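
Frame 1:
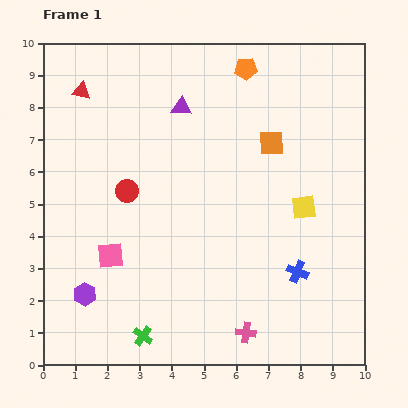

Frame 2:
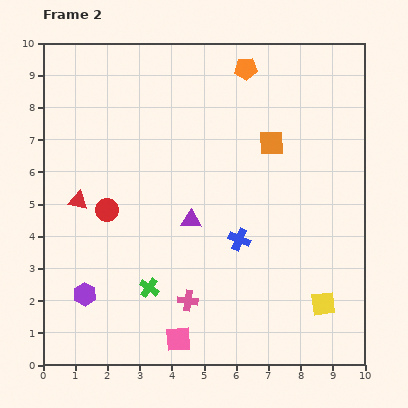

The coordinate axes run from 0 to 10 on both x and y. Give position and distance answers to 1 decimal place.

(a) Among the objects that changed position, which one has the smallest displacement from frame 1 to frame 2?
the red circle

(moved 0.8)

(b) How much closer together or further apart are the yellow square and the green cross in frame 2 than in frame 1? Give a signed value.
-1.0

Distance in frame 1: 6.4. Distance in frame 2: 5.4.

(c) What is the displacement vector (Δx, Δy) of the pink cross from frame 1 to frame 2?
(-1.8, 1.0)

The pink cross was at (6.3, 1.0) in frame 1 and (4.5, 2.0) in frame 2.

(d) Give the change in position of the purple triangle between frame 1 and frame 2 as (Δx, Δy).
(0.3, -3.5)

The purple triangle was at (4.3, 8.0) in frame 1 and (4.6, 4.5) in frame 2.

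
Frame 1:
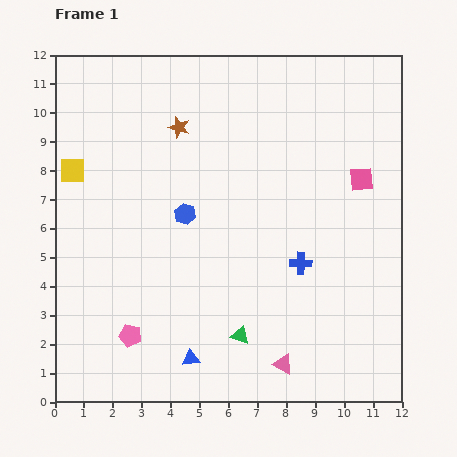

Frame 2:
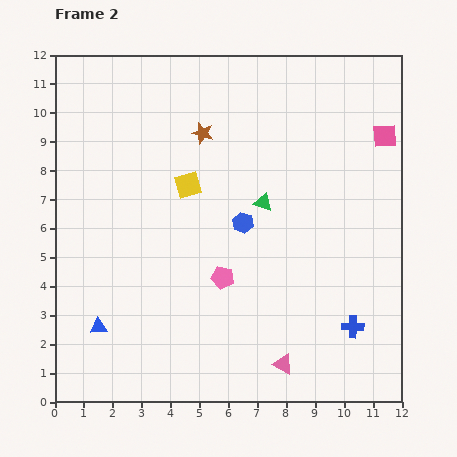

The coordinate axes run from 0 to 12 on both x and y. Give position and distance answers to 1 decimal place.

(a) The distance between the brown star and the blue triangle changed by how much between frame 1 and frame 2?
-0.4

Distance in frame 1: 8.0. Distance in frame 2: 7.6.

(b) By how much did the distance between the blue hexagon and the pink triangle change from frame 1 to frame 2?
-1.1

Distance in frame 1: 6.2. Distance in frame 2: 5.1.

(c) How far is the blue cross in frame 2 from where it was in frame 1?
2.8

The blue cross moved from (8.5, 4.8) to (10.3, 2.6), a distance of √(1.8² + 2.2²) ≈ 2.8.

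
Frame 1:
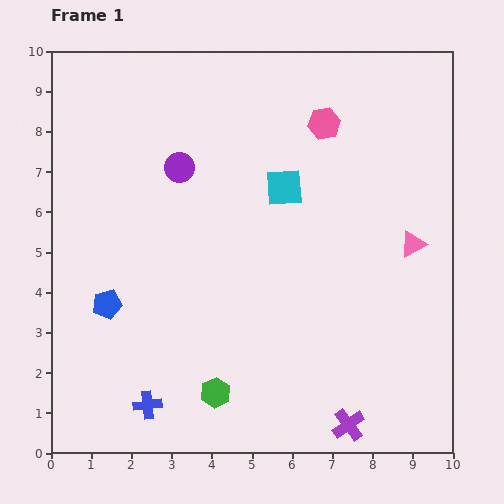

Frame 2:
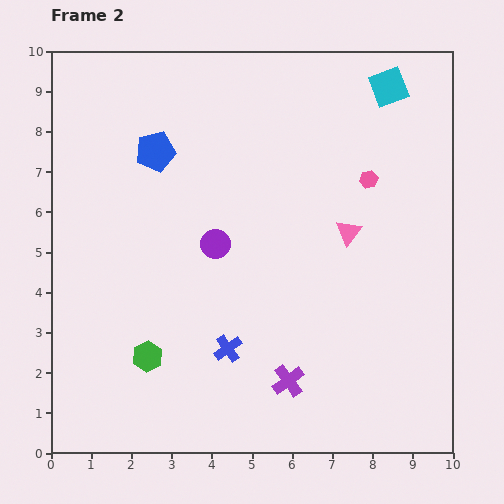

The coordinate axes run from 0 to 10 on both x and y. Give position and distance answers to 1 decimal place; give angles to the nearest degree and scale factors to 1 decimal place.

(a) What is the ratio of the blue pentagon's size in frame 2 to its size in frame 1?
1.4×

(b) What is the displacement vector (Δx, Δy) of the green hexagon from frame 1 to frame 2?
(-1.7, 0.9)

The green hexagon was at (4.1, 1.5) in frame 1 and (2.4, 2.4) in frame 2.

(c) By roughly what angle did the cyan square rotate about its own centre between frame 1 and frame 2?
17° counter-clockwise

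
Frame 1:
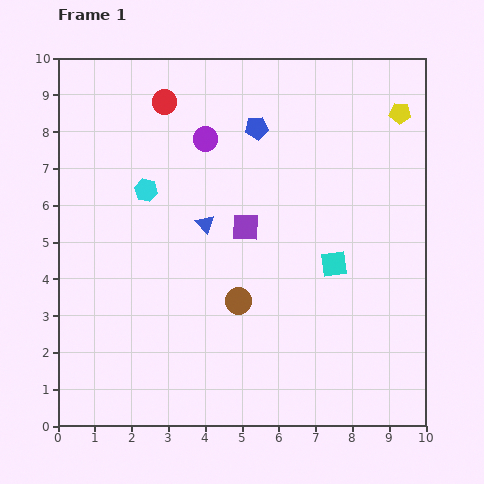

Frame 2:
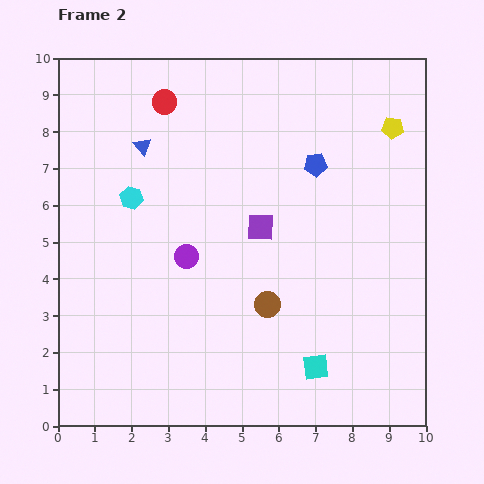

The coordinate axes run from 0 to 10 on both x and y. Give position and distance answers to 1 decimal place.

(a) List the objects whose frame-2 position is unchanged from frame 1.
the red circle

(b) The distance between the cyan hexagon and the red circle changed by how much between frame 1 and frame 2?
+0.3

Distance in frame 1: 2.5. Distance in frame 2: 2.8.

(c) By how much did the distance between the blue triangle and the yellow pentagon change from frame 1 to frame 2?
+0.7

Distance in frame 1: 6.1. Distance in frame 2: 6.8.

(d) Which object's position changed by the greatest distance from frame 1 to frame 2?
the purple circle

(moved 3.2; next 2.8)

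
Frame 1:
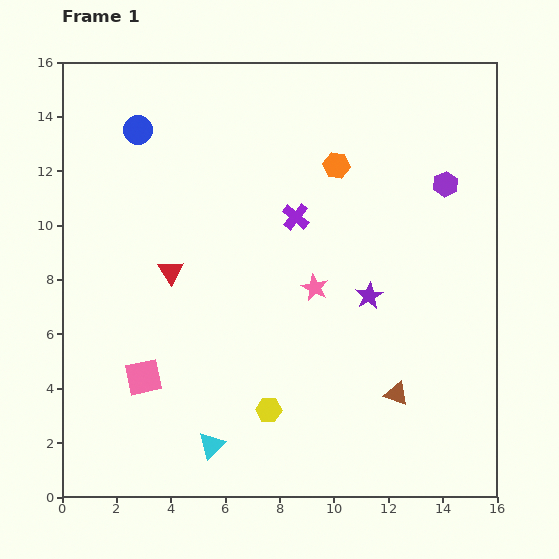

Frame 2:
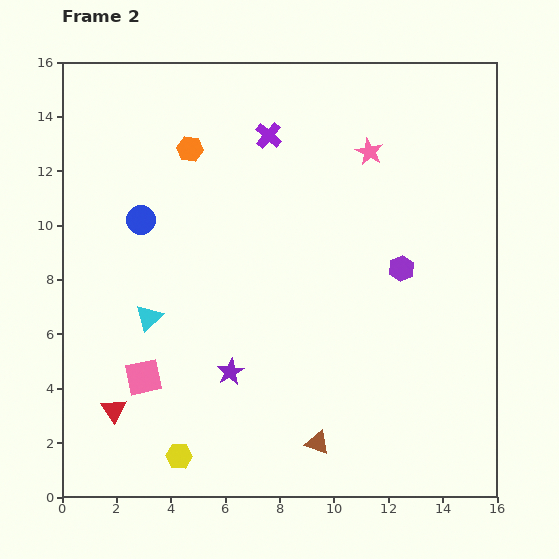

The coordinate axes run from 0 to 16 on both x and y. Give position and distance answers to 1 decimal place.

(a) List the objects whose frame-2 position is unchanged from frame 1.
the pink square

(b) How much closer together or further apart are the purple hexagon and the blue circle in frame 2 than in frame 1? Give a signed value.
-1.7

Distance in frame 1: 11.5. Distance in frame 2: 9.8.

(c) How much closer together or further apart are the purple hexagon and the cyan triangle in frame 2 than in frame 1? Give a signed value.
-3.4

Distance in frame 1: 12.9. Distance in frame 2: 9.5.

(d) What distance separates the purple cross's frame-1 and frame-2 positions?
3.2

The purple cross moved from (8.6, 10.3) to (7.6, 13.3), a distance of √(1.0² + 3.0²) ≈ 3.2.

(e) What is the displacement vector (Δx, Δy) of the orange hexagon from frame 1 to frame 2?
(-5.4, 0.6)

The orange hexagon was at (10.1, 12.2) in frame 1 and (4.7, 12.8) in frame 2.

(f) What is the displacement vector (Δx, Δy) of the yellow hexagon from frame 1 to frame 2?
(-3.3, -1.7)

The yellow hexagon was at (7.6, 3.2) in frame 1 and (4.3, 1.5) in frame 2.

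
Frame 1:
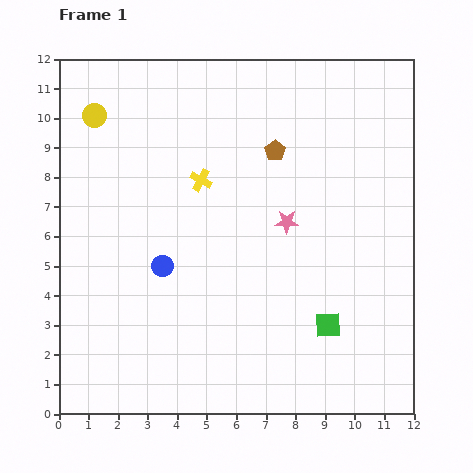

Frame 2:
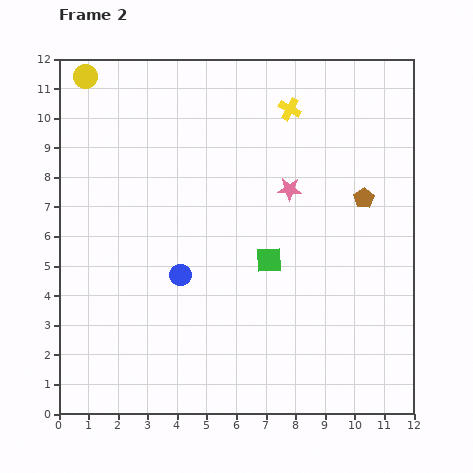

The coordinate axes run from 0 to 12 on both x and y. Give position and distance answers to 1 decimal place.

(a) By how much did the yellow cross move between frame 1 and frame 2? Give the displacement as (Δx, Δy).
(3.0, 2.4)

The yellow cross was at (4.8, 7.9) in frame 1 and (7.8, 10.3) in frame 2.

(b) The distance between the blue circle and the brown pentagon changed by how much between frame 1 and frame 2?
+1.3

Distance in frame 1: 5.4. Distance in frame 2: 6.7.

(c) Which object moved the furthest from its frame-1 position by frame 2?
the yellow cross

(moved 3.8; next 3.4)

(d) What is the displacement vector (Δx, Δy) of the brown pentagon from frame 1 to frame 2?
(3.0, -1.6)

The brown pentagon was at (7.3, 8.9) in frame 1 and (10.3, 7.3) in frame 2.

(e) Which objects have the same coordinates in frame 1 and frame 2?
none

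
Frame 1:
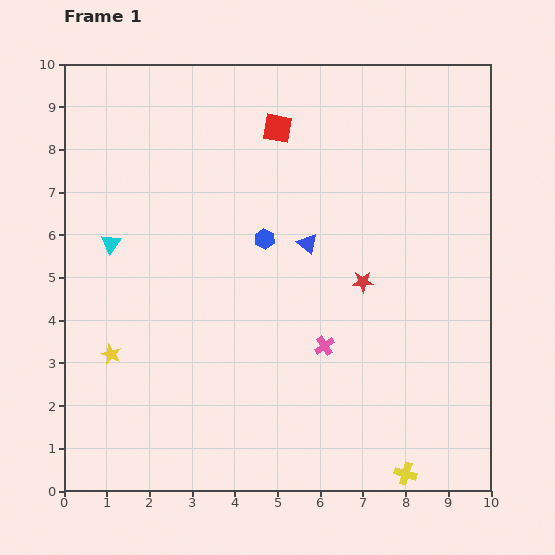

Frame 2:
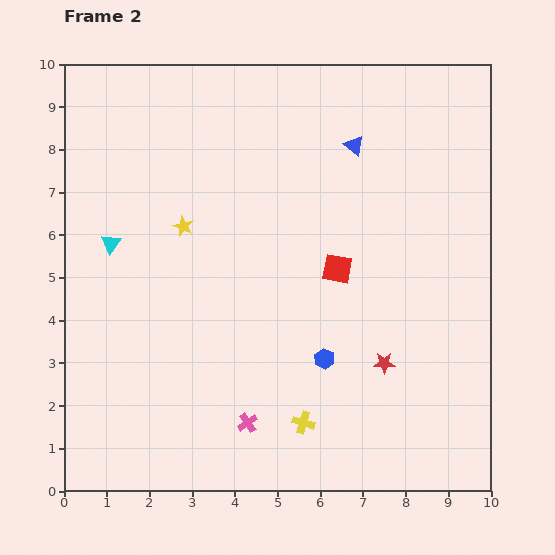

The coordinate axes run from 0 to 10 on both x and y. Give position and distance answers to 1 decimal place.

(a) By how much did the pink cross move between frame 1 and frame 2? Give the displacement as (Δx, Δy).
(-1.8, -1.8)

The pink cross was at (6.1, 3.4) in frame 1 and (4.3, 1.6) in frame 2.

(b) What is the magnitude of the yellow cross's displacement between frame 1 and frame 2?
2.7

The yellow cross moved from (8.0, 0.4) to (5.6, 1.6), a distance of √(2.4² + 1.2²) ≈ 2.7.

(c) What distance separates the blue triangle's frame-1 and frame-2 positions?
2.5

The blue triangle moved from (5.7, 5.8) to (6.8, 8.1), a distance of √(1.1² + 2.3²) ≈ 2.5.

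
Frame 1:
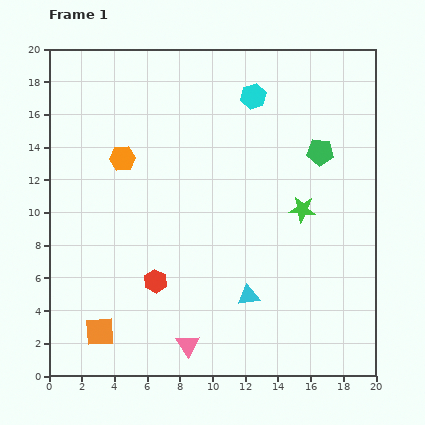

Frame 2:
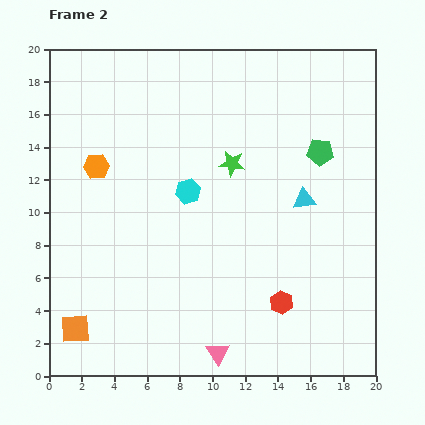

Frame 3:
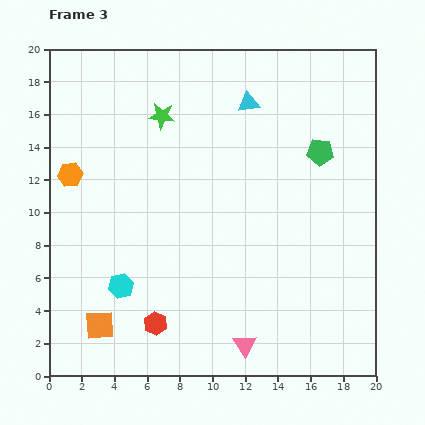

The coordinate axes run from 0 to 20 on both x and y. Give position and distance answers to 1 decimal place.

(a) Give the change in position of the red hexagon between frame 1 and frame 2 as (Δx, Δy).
(7.7, -1.3)

The red hexagon was at (6.5, 5.8) in frame 1 and (14.2, 4.5) in frame 2.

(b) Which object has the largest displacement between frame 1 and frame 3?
the cyan hexagon

(moved 14.1; next 11.8)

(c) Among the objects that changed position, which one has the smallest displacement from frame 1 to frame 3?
the orange square

(moved 0.4)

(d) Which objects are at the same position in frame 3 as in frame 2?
the green pentagon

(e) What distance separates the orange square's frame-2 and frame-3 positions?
1.5

The orange square moved from (1.6, 2.9) to (3.1, 3.1), a distance of √(1.5² + 0.2²) ≈ 1.5.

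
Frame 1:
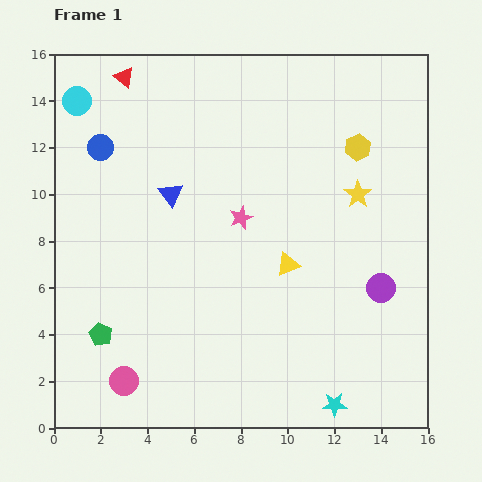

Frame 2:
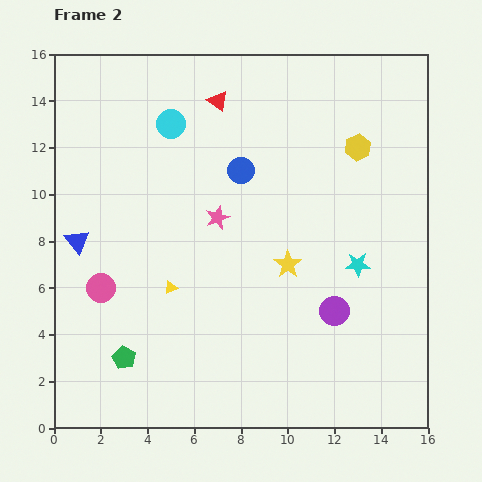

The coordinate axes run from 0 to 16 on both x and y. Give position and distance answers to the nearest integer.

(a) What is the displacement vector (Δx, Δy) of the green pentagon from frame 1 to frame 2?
(1, -1)

The green pentagon was at (2, 4) in frame 1 and (3, 3) in frame 2.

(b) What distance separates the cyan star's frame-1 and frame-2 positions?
6

The cyan star moved from (12, 1) to (13, 7), a distance of √(1² + 6²) ≈ 6.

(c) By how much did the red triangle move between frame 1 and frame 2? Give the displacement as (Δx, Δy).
(4, -1)

The red triangle was at (3, 15) in frame 1 and (7, 14) in frame 2.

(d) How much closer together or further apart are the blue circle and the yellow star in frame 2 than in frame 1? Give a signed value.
-7

Distance in frame 1: 11. Distance in frame 2: 4.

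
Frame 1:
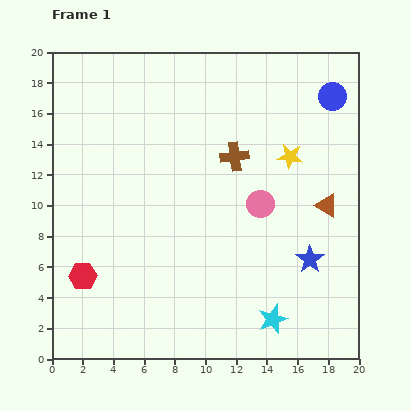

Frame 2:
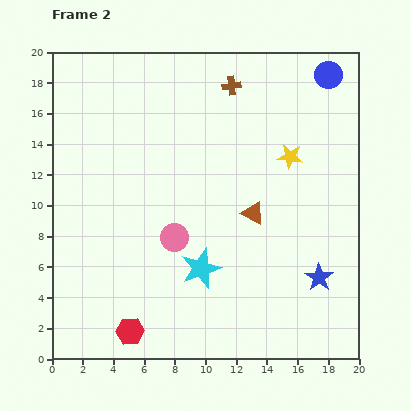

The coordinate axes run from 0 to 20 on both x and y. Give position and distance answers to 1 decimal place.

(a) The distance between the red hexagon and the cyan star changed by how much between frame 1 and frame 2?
-6.5

Distance in frame 1: 12.7. Distance in frame 2: 6.2.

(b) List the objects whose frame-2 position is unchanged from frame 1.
the yellow star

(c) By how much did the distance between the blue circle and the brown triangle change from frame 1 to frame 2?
+3.1

Distance in frame 1: 7.1. Distance in frame 2: 10.2.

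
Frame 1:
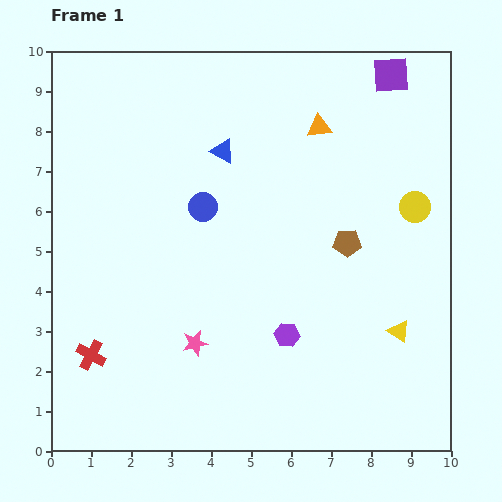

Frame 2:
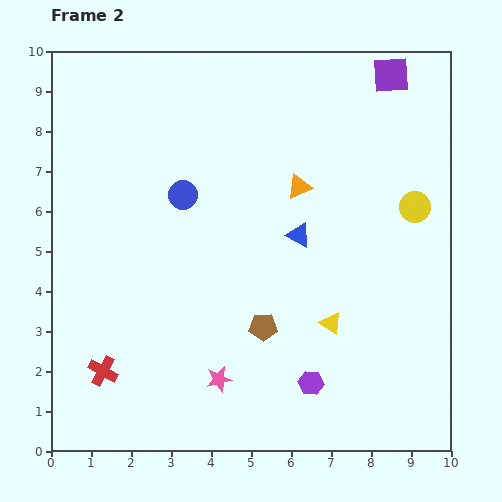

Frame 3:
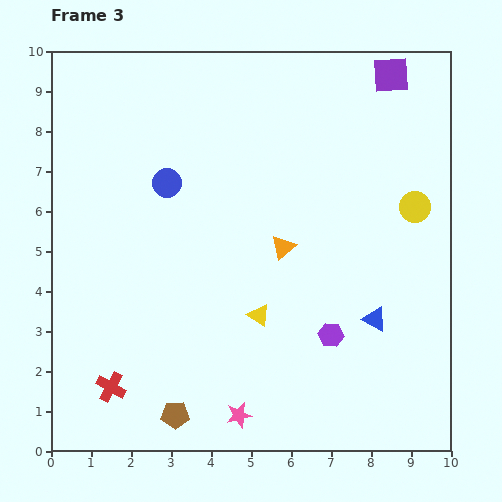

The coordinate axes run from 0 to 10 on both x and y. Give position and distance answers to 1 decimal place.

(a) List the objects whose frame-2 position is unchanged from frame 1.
the purple square, the yellow circle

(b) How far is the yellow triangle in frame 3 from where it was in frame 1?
3.5

The yellow triangle moved from (8.7, 3.0) to (5.2, 3.4), a distance of √(3.5² + 0.4²) ≈ 3.5.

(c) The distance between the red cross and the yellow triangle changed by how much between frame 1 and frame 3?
-3.6

Distance in frame 1: 7.7. Distance in frame 3: 4.1.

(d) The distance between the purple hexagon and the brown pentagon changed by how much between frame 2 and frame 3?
+2.6

Distance in frame 2: 1.8. Distance in frame 3: 4.4.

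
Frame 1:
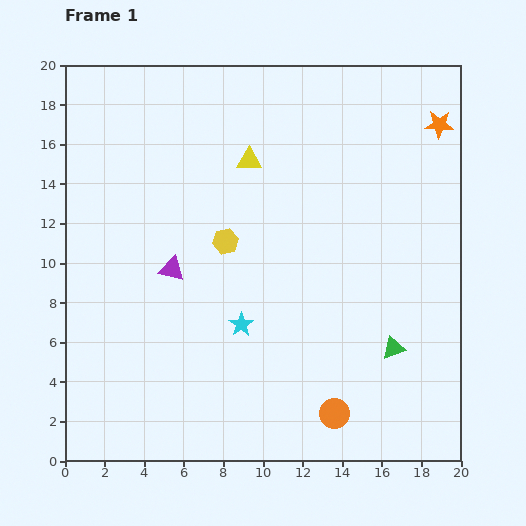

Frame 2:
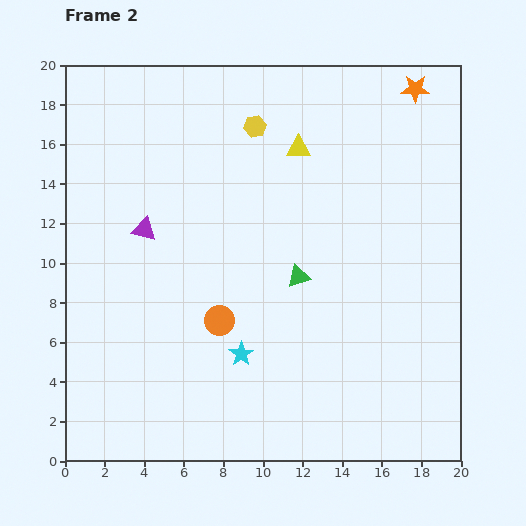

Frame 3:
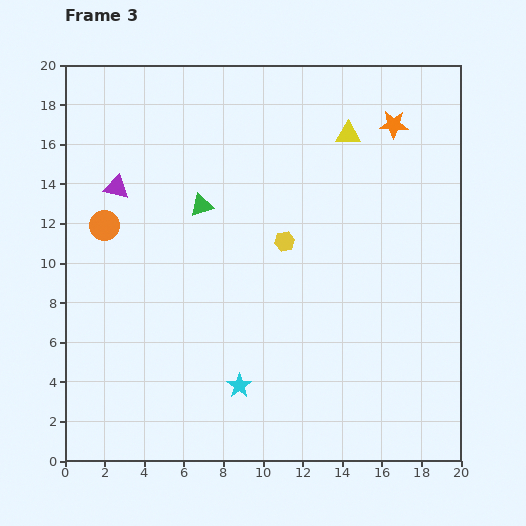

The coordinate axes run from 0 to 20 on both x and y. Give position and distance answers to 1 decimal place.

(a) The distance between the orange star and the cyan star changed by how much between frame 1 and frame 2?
+1.8

Distance in frame 1: 14.2. Distance in frame 2: 16.0.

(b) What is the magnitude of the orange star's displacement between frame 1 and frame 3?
2.3

The orange star moved from (18.9, 17.0) to (16.6, 17.0), a distance of √(2.3² + 0.0²) ≈ 2.3.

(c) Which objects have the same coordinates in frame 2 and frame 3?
none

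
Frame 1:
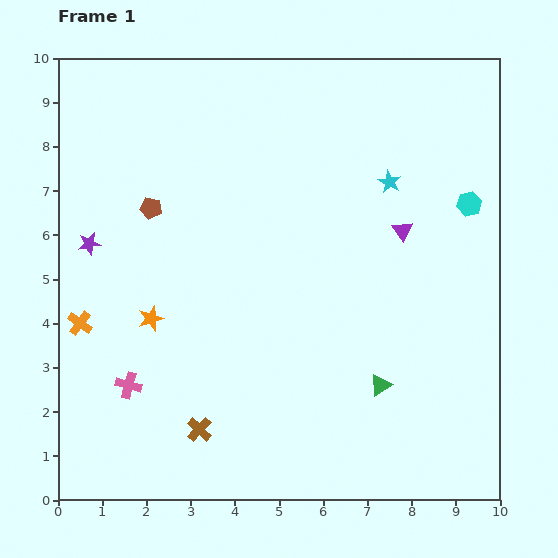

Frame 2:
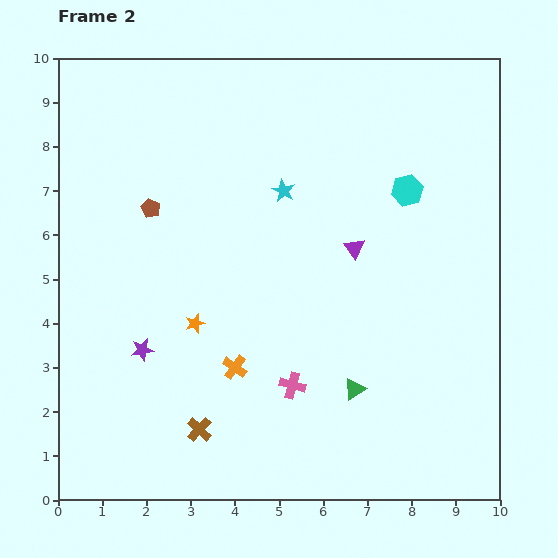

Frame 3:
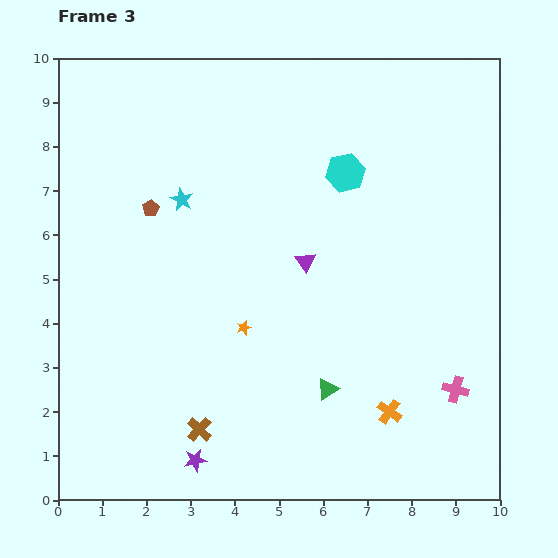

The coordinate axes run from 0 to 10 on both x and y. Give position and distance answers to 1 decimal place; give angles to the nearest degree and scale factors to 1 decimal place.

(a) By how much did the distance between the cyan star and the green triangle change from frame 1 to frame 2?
+0.2

Distance in frame 1: 4.6. Distance in frame 2: 4.8.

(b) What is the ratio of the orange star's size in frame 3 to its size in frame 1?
0.6×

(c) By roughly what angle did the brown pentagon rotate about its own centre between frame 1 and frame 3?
31° clockwise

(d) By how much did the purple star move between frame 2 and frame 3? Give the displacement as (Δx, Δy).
(1.2, -2.5)

The purple star was at (1.9, 3.4) in frame 2 and (3.1, 0.9) in frame 3.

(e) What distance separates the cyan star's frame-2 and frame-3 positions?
2.3

The cyan star moved from (5.1, 7.0) to (2.8, 6.8), a distance of √(2.3² + 0.2²) ≈ 2.3.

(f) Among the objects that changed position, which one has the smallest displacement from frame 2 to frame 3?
the green triangle

(moved 0.6)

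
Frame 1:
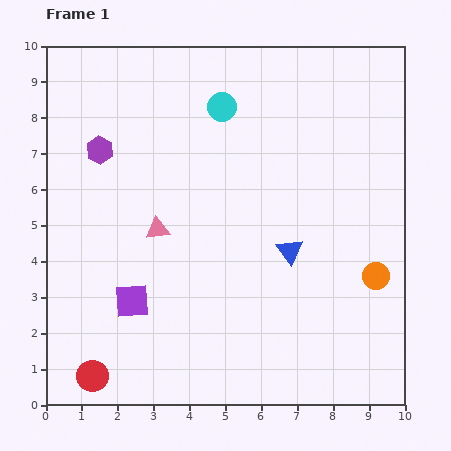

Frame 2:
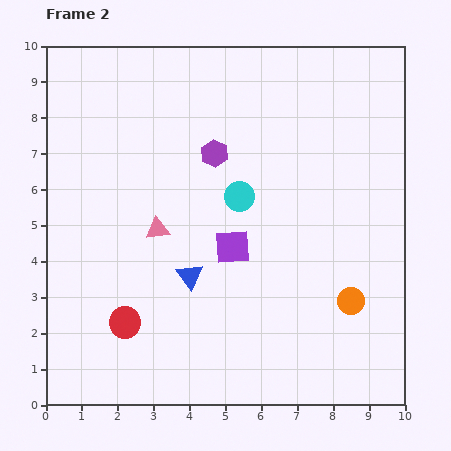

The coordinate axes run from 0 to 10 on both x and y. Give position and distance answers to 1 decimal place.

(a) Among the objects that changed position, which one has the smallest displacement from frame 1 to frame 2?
the orange circle

(moved 1.0)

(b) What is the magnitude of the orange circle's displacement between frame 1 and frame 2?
1.0

The orange circle moved from (9.2, 3.6) to (8.5, 2.9), a distance of √(0.7² + 0.7²) ≈ 1.0.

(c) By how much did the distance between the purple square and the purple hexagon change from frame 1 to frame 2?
-1.7

Distance in frame 1: 4.3. Distance in frame 2: 2.6.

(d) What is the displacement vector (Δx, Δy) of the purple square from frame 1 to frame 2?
(2.8, 1.5)

The purple square was at (2.4, 2.9) in frame 1 and (5.2, 4.4) in frame 2.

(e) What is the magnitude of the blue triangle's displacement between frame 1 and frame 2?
2.9

The blue triangle moved from (6.8, 4.3) to (4.0, 3.6), a distance of √(2.8² + 0.7²) ≈ 2.9.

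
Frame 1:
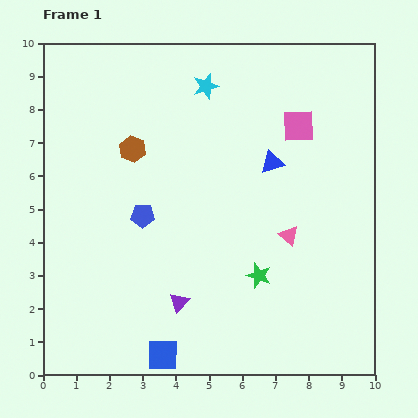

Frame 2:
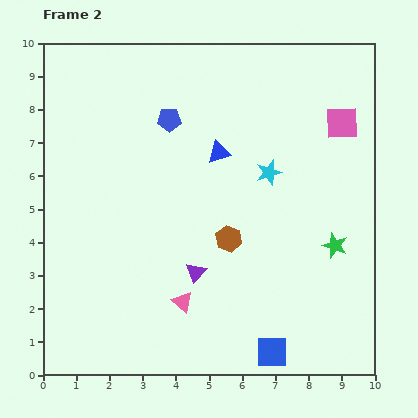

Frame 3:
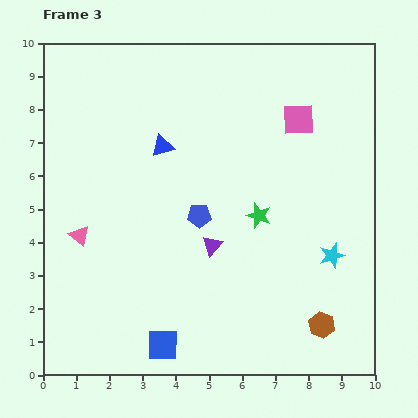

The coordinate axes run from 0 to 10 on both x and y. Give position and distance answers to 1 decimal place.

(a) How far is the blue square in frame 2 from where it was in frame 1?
3.3

The blue square moved from (3.6, 0.6) to (6.9, 0.7), a distance of √(3.3² + 0.1²) ≈ 3.3.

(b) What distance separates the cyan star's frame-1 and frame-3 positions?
6.4

The cyan star moved from (4.9, 8.7) to (8.7, 3.6), a distance of √(3.8² + 5.1²) ≈ 6.4.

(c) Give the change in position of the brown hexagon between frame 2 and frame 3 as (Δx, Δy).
(2.8, -2.6)

The brown hexagon was at (5.6, 4.1) in frame 2 and (8.4, 1.5) in frame 3.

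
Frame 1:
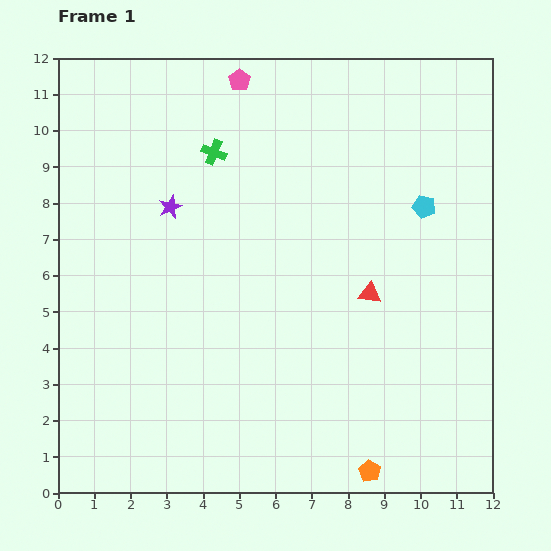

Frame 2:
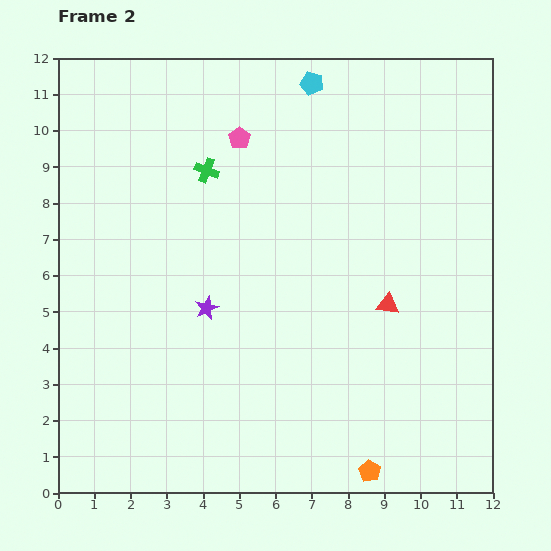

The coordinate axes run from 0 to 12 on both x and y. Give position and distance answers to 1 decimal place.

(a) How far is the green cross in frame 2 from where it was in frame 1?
0.5

The green cross moved from (4.3, 9.4) to (4.1, 8.9), a distance of √(0.2² + 0.5²) ≈ 0.5.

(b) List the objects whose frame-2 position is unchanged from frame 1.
the orange pentagon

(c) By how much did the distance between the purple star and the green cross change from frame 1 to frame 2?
+1.9

Distance in frame 1: 1.9. Distance in frame 2: 3.8.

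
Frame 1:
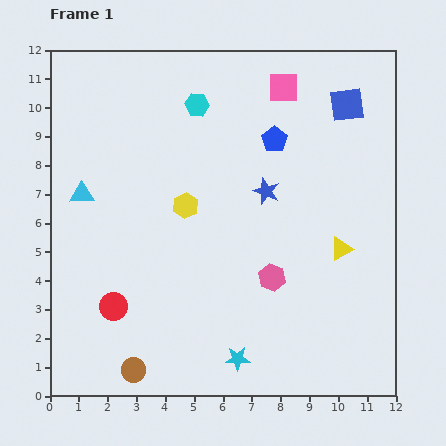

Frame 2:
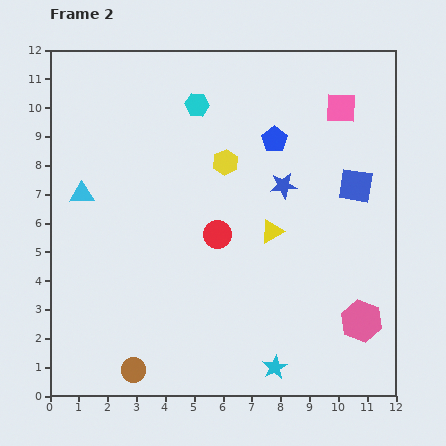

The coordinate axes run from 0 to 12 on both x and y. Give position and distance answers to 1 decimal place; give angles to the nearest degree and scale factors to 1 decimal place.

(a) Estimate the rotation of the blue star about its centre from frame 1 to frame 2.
30° counter-clockwise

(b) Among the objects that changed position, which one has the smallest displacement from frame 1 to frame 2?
the blue star

(moved 0.6)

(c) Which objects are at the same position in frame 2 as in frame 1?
the cyan hexagon, the cyan triangle, the blue pentagon, the brown circle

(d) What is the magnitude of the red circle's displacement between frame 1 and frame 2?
4.4

The red circle moved from (2.2, 3.1) to (5.8, 5.6), a distance of √(3.6² + 2.5²) ≈ 4.4.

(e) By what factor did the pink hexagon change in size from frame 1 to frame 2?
1.5×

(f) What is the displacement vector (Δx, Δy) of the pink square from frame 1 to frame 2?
(2.0, -0.7)

The pink square was at (8.1, 10.7) in frame 1 and (10.1, 10.0) in frame 2.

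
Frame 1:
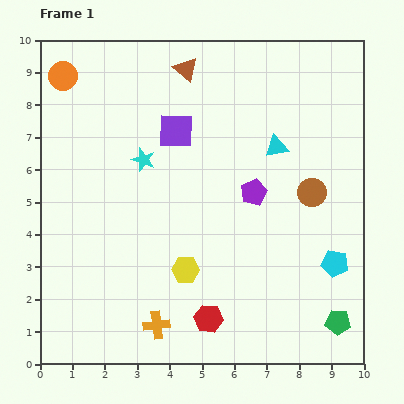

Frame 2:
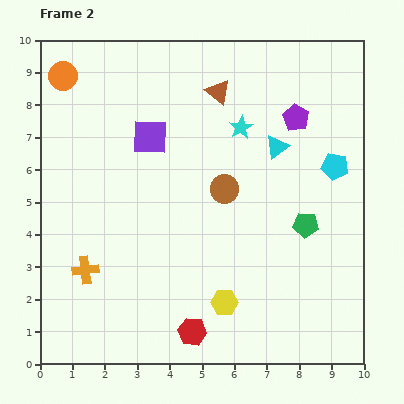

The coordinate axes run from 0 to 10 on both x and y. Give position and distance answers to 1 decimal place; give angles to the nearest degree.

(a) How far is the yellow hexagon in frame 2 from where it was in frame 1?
1.6

The yellow hexagon moved from (4.5, 2.9) to (5.7, 1.9), a distance of √(1.2² + 1.0²) ≈ 1.6.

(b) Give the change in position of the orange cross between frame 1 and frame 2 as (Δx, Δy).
(-2.2, 1.7)

The orange cross was at (3.6, 1.2) in frame 1 and (1.4, 2.9) in frame 2.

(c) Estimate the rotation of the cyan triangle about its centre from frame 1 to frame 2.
26° counter-clockwise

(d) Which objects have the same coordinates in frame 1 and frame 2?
the cyan triangle, the orange circle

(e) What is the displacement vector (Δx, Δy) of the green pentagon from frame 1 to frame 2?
(-1.0, 3.0)

The green pentagon was at (9.2, 1.3) in frame 1 and (8.2, 4.3) in frame 2.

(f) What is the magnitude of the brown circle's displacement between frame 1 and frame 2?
2.7

The brown circle moved from (8.4, 5.3) to (5.7, 5.4), a distance of √(2.7² + 0.1²) ≈ 2.7.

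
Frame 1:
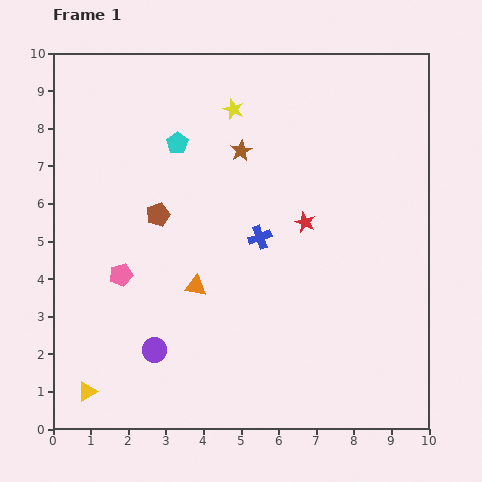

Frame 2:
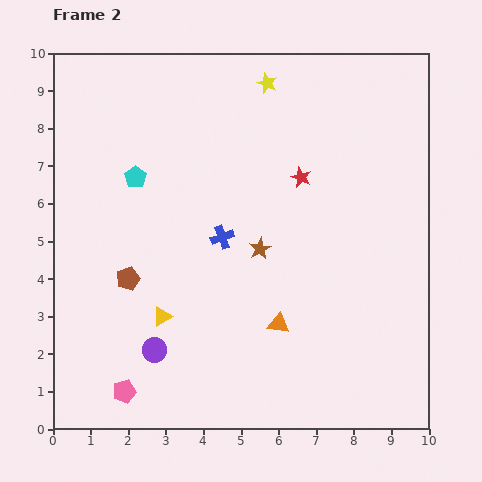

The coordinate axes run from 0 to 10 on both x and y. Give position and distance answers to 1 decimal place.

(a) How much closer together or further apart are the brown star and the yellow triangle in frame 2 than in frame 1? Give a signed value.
-4.4

Distance in frame 1: 7.6. Distance in frame 2: 3.2.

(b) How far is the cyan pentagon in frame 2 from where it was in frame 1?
1.4

The cyan pentagon moved from (3.3, 7.6) to (2.2, 6.7), a distance of √(1.1² + 0.9²) ≈ 1.4.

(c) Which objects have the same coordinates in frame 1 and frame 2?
the purple circle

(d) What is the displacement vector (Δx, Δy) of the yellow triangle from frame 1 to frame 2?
(2.0, 2.0)

The yellow triangle was at (0.9, 1.0) in frame 1 and (2.9, 3.0) in frame 2.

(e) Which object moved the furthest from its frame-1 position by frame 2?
the pink pentagon

(moved 3.1; next 2.8)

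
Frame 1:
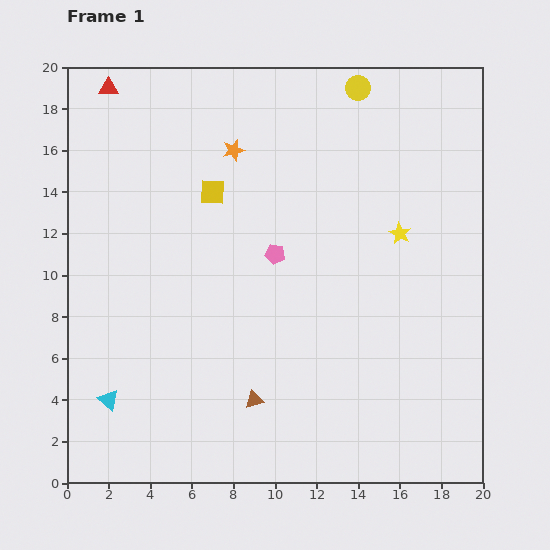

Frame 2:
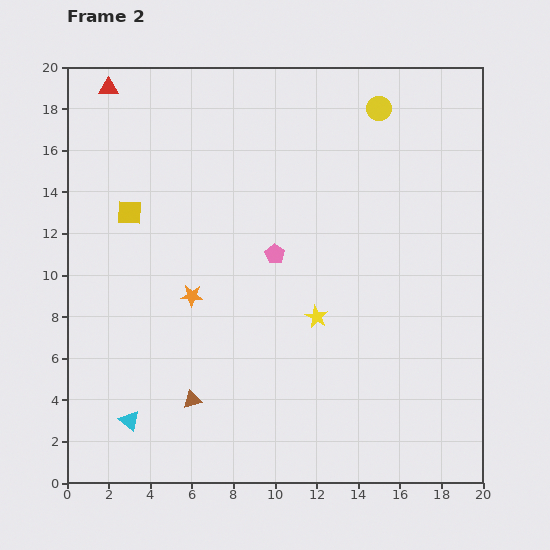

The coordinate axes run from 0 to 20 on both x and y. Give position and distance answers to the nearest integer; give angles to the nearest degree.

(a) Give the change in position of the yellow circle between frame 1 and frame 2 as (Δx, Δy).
(1, -1)

The yellow circle was at (14, 19) in frame 1 and (15, 18) in frame 2.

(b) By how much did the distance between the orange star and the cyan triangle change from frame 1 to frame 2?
-6

Distance in frame 1: 13. Distance in frame 2: 7.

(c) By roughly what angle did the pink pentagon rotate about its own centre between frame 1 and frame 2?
25° clockwise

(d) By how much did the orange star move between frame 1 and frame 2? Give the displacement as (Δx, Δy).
(-2, -7)

The orange star was at (8, 16) in frame 1 and (6, 9) in frame 2.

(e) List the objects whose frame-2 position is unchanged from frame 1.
the red triangle, the pink pentagon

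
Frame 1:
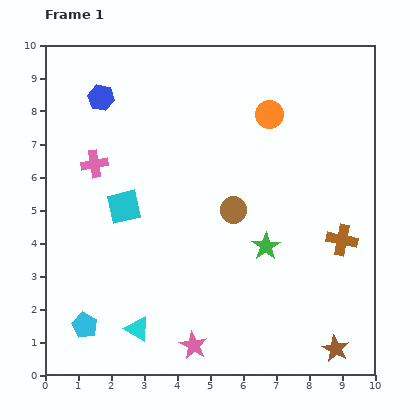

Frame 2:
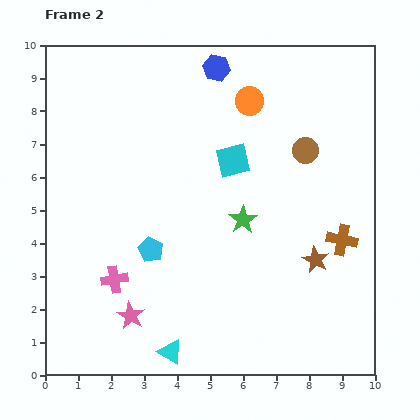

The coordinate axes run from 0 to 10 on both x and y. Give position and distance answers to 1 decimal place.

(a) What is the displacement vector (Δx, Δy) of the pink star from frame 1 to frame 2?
(-1.9, 0.9)

The pink star was at (4.5, 0.9) in frame 1 and (2.6, 1.8) in frame 2.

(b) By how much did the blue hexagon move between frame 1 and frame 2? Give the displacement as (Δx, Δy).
(3.5, 0.9)

The blue hexagon was at (1.7, 8.4) in frame 1 and (5.2, 9.3) in frame 2.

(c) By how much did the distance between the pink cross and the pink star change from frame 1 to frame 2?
-5.1

Distance in frame 1: 6.3. Distance in frame 2: 1.2.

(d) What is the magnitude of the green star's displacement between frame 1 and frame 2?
1.1

The green star moved from (6.7, 3.9) to (6.0, 4.7), a distance of √(0.7² + 0.8²) ≈ 1.1.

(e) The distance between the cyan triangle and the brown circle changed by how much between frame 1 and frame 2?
+2.7

Distance in frame 1: 4.6. Distance in frame 2: 7.3.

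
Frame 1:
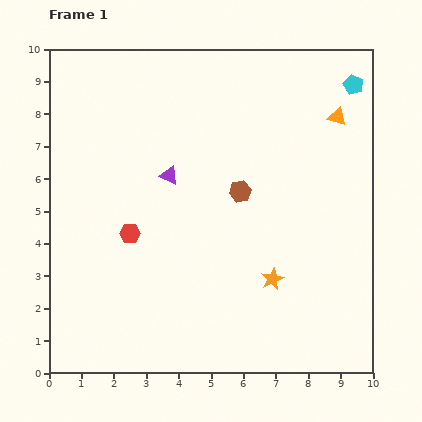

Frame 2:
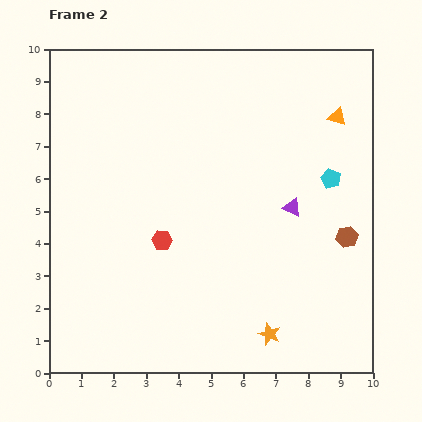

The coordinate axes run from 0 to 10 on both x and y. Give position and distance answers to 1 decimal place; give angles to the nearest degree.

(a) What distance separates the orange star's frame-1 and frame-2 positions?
1.7

The orange star moved from (6.9, 2.9) to (6.8, 1.2), a distance of √(0.1² + 1.7²) ≈ 1.7.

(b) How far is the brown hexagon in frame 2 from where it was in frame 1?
3.6

The brown hexagon moved from (5.9, 5.6) to (9.2, 4.2), a distance of √(3.3² + 1.4²) ≈ 3.6.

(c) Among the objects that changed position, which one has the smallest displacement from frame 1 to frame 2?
the red hexagon

(moved 1.0)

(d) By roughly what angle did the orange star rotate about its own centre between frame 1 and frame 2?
26° counter-clockwise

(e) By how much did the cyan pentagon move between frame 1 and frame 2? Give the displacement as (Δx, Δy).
(-0.7, -2.9)

The cyan pentagon was at (9.4, 8.9) in frame 1 and (8.7, 6.0) in frame 2.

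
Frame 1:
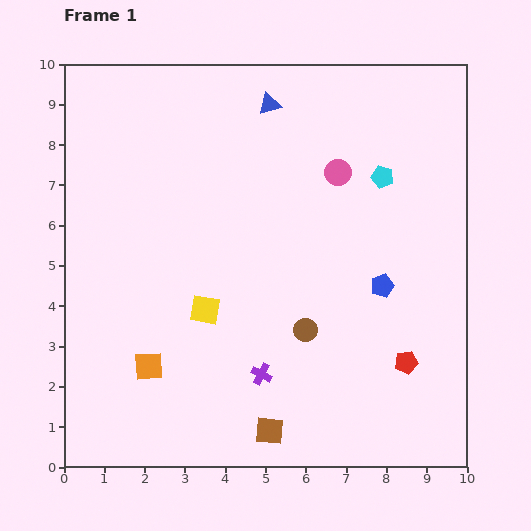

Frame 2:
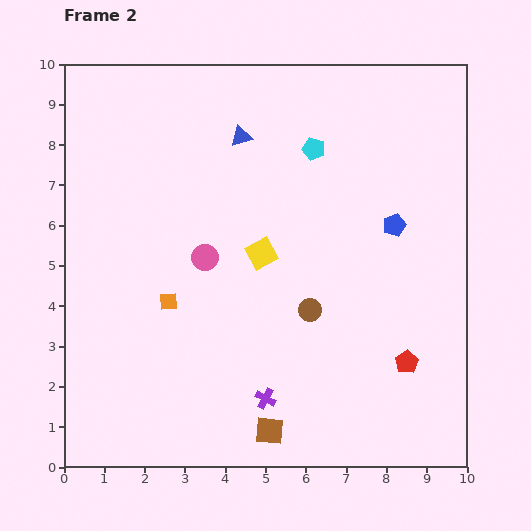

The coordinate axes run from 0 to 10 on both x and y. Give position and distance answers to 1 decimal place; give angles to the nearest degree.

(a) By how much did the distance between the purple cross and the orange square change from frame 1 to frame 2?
+0.6

Distance in frame 1: 2.8. Distance in frame 2: 3.4.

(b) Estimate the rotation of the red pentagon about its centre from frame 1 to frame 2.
21° counter-clockwise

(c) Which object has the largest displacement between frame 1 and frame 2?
the pink circle

(moved 3.9; next 2.0)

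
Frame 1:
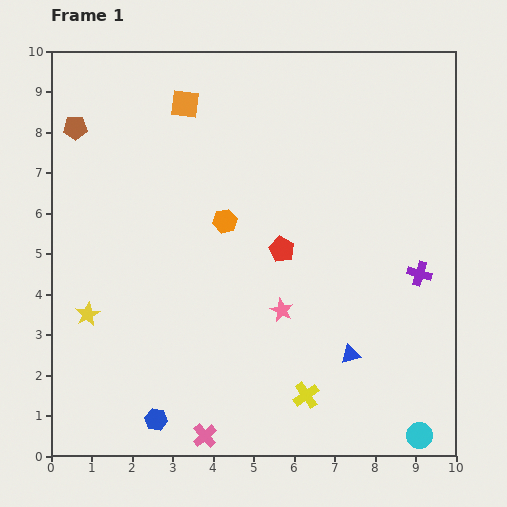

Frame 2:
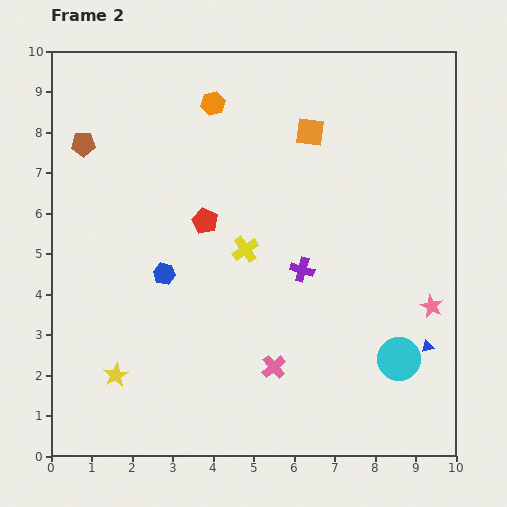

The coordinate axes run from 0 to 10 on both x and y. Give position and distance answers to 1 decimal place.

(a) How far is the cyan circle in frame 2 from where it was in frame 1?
2.0

The cyan circle moved from (9.1, 0.5) to (8.6, 2.4), a distance of √(0.5² + 1.9²) ≈ 2.0.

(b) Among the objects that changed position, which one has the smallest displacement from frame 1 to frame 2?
the brown pentagon

(moved 0.4)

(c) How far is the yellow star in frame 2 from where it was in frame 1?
1.7

The yellow star moved from (0.9, 3.5) to (1.6, 2.0), a distance of √(0.7² + 1.5²) ≈ 1.7.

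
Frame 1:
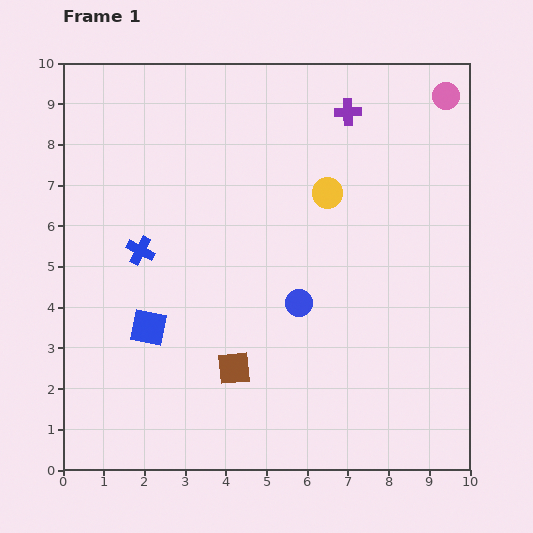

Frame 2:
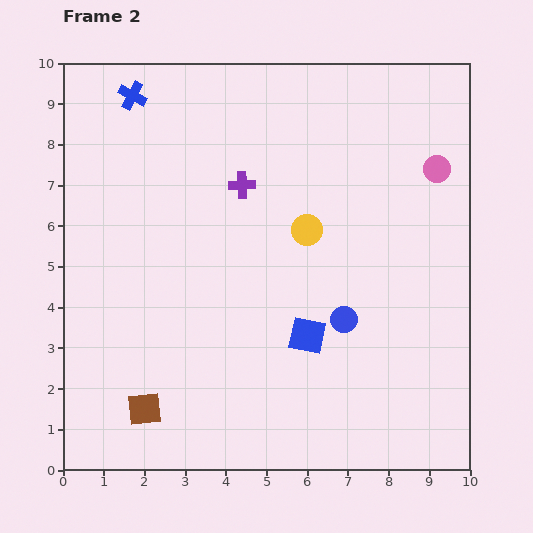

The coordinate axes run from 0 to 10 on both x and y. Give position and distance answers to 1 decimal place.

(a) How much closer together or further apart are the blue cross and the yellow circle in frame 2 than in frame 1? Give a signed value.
+0.6

Distance in frame 1: 4.8. Distance in frame 2: 5.4.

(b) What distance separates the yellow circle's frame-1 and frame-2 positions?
1.0

The yellow circle moved from (6.5, 6.8) to (6.0, 5.9), a distance of √(0.5² + 0.9²) ≈ 1.0.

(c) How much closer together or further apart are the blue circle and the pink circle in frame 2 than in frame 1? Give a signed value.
-1.8

Distance in frame 1: 6.2. Distance in frame 2: 4.4.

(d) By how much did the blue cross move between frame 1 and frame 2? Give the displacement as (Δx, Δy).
(-0.2, 3.8)

The blue cross was at (1.9, 5.4) in frame 1 and (1.7, 9.2) in frame 2.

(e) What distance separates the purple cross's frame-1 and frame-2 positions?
3.2

The purple cross moved from (7.0, 8.8) to (4.4, 7.0), a distance of √(2.6² + 1.8²) ≈ 3.2.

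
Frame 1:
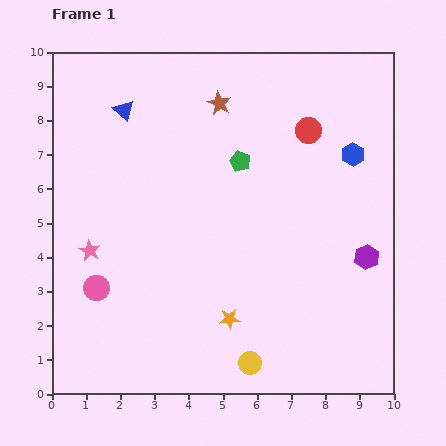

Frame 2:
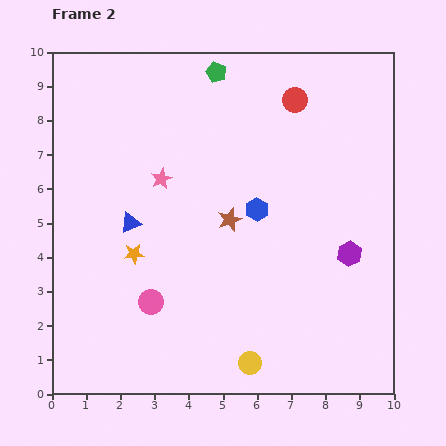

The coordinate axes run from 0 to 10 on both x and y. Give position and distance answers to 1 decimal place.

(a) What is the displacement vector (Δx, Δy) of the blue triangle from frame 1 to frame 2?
(0.2, -3.3)

The blue triangle was at (2.1, 8.3) in frame 1 and (2.3, 5.0) in frame 2.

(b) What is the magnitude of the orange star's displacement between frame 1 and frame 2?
3.4

The orange star moved from (5.2, 2.2) to (2.4, 4.1), a distance of √(2.8² + 1.9²) ≈ 3.4.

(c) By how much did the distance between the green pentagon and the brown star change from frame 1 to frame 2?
+2.5

Distance in frame 1: 1.8. Distance in frame 2: 4.3.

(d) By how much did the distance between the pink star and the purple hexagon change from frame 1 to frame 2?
-2.2

Distance in frame 1: 8.1. Distance in frame 2: 5.9.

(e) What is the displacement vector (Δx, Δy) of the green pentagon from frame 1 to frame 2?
(-0.7, 2.6)

The green pentagon was at (5.5, 6.8) in frame 1 and (4.8, 9.4) in frame 2.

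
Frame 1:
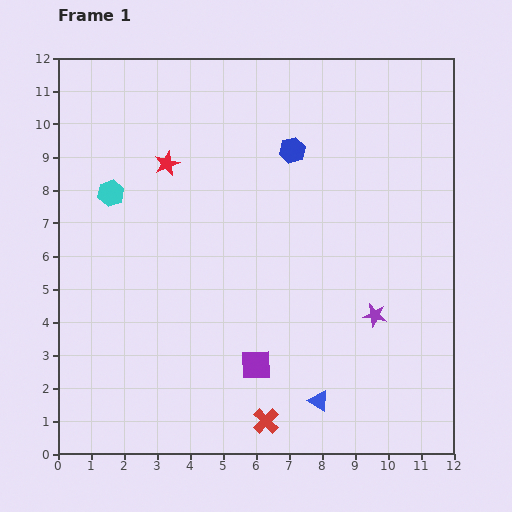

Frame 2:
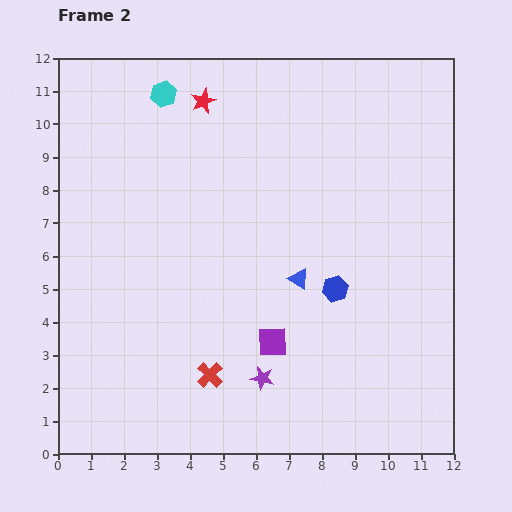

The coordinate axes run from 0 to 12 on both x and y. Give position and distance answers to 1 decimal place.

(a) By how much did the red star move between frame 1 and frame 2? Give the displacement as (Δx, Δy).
(1.1, 1.9)

The red star was at (3.3, 8.8) in frame 1 and (4.4, 10.7) in frame 2.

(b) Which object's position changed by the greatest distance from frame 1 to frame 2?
the blue hexagon

(moved 4.4; next 3.9)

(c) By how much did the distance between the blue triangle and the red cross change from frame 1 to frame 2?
+2.3

Distance in frame 1: 1.7. Distance in frame 2: 4.0.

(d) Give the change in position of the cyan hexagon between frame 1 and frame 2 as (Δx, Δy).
(1.6, 3.0)

The cyan hexagon was at (1.6, 7.9) in frame 1 and (3.2, 10.9) in frame 2.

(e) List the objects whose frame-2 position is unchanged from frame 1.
none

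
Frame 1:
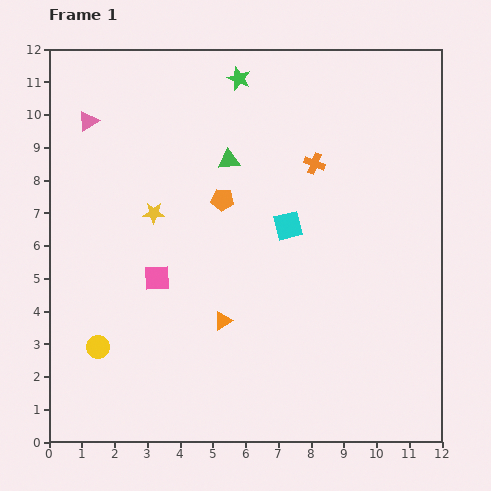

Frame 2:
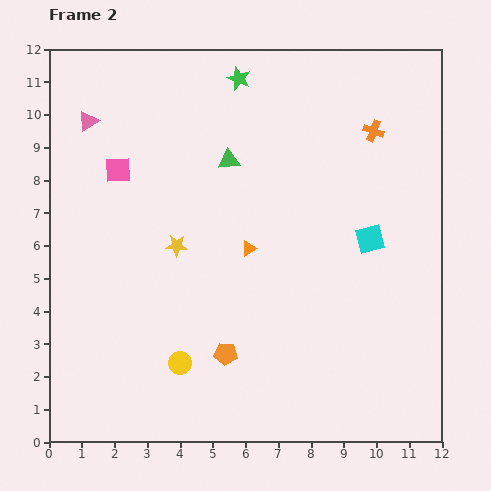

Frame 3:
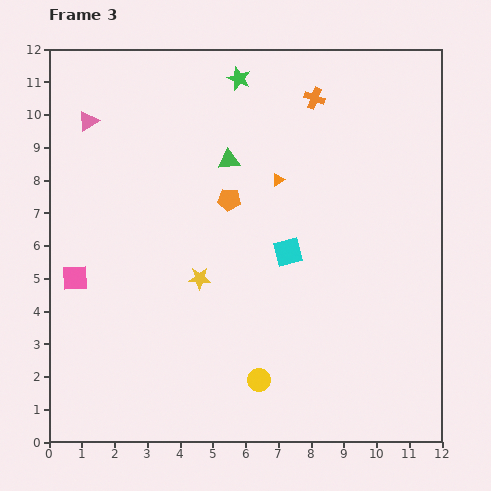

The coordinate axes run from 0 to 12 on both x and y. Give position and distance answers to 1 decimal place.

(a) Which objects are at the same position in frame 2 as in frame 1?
the pink triangle, the green triangle, the green star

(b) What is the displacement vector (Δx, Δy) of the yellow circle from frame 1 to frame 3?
(4.9, -1.0)

The yellow circle was at (1.5, 2.9) in frame 1 and (6.4, 1.9) in frame 3.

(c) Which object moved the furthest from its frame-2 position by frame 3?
the orange pentagon

(moved 4.7; next 3.5)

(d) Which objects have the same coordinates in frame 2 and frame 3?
the pink triangle, the green triangle, the green star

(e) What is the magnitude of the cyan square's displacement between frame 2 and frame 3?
2.5

The cyan square moved from (9.8, 6.2) to (7.3, 5.8), a distance of √(2.5² + 0.4²) ≈ 2.5.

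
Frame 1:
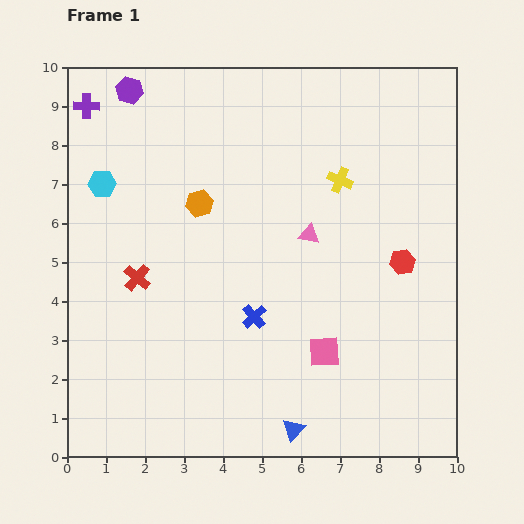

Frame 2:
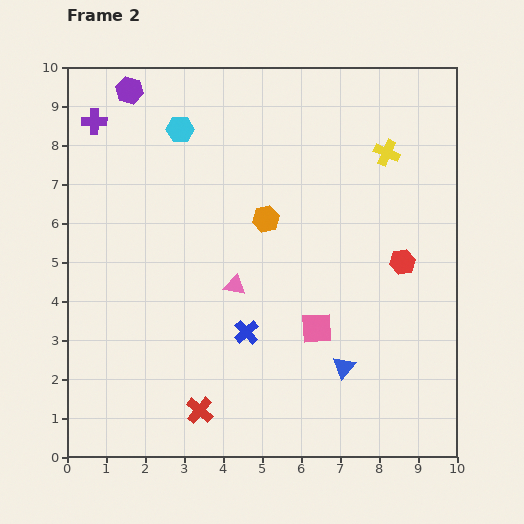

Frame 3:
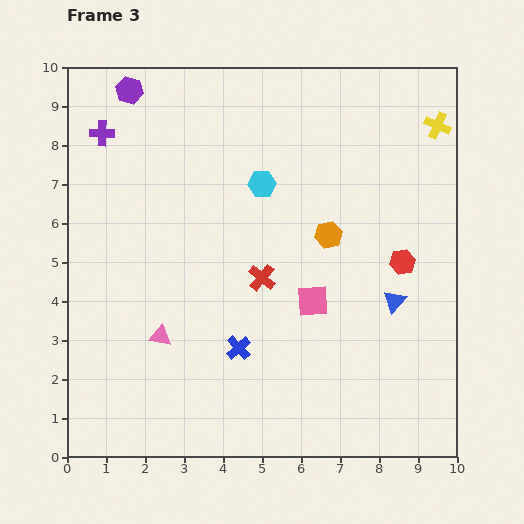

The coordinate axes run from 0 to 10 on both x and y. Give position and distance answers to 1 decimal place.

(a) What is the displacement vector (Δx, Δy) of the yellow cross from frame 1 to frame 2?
(1.2, 0.7)

The yellow cross was at (7.0, 7.1) in frame 1 and (8.2, 7.8) in frame 2.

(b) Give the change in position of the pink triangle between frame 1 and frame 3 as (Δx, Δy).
(-3.8, -2.6)

The pink triangle was at (6.2, 5.7) in frame 1 and (2.4, 3.1) in frame 3.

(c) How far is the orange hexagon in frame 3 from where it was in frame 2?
1.6

The orange hexagon moved from (5.1, 6.1) to (6.7, 5.7), a distance of √(1.6² + 0.4²) ≈ 1.6.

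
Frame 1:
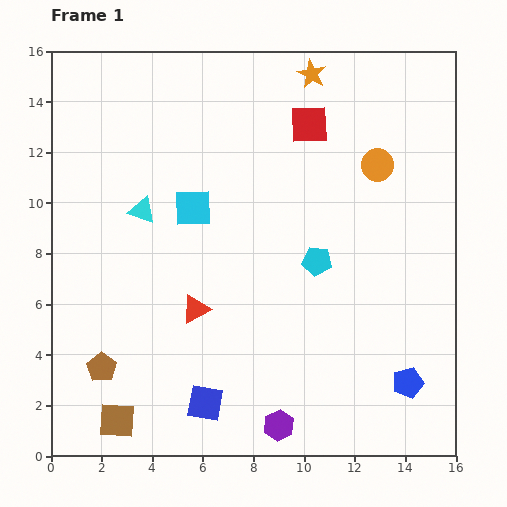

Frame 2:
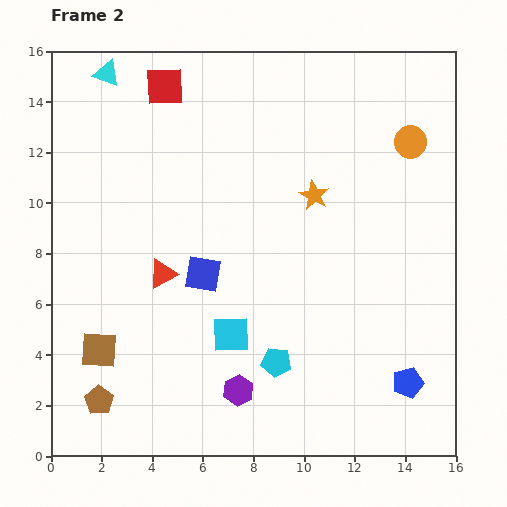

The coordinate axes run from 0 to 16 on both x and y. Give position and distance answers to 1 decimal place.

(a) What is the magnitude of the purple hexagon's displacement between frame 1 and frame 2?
2.1

The purple hexagon moved from (9.0, 1.2) to (7.4, 2.6), a distance of √(1.6² + 1.4²) ≈ 2.1.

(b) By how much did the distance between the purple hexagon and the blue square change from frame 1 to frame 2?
+1.8

Distance in frame 1: 3.0. Distance in frame 2: 4.8.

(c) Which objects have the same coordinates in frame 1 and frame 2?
the blue pentagon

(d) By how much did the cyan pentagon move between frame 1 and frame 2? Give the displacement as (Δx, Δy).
(-1.6, -4.0)

The cyan pentagon was at (10.5, 7.7) in frame 1 and (8.9, 3.7) in frame 2.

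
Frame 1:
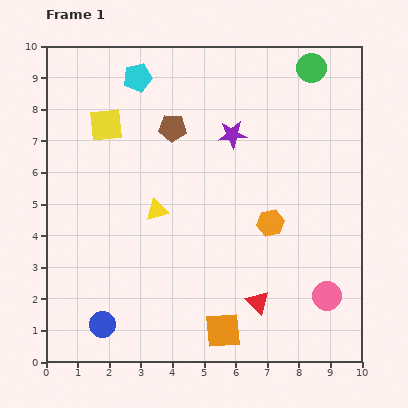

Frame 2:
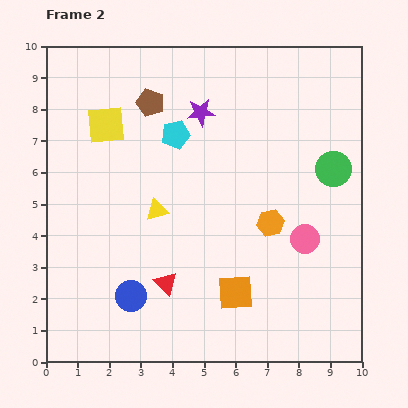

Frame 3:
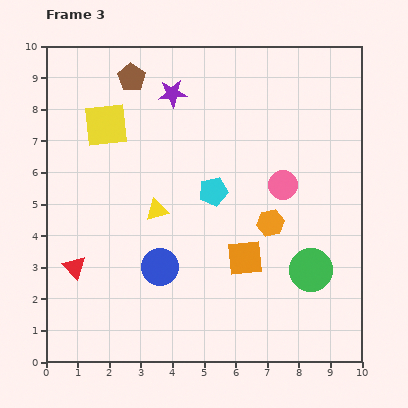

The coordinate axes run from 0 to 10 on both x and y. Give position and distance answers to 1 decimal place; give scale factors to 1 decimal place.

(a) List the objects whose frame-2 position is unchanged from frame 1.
the yellow triangle, the yellow square, the orange hexagon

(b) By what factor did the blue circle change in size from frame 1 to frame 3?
1.4×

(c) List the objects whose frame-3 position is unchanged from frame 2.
the yellow triangle, the yellow square, the orange hexagon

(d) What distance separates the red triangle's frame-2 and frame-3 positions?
2.9

The red triangle moved from (3.8, 2.5) to (0.9, 3.0), a distance of √(2.9² + 0.5²) ≈ 2.9.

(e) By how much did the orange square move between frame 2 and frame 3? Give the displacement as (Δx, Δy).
(0.3, 1.1)

The orange square was at (6.0, 2.2) in frame 2 and (6.3, 3.3) in frame 3.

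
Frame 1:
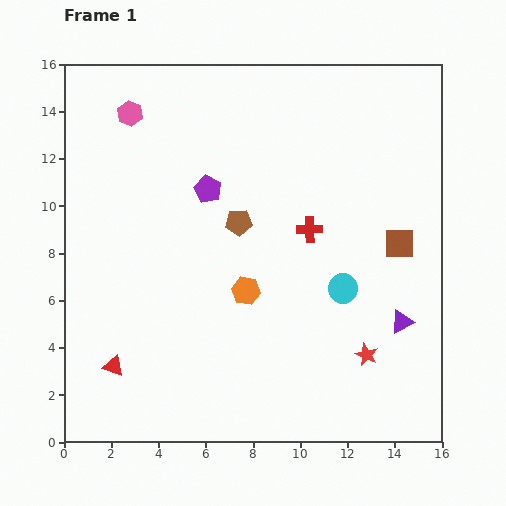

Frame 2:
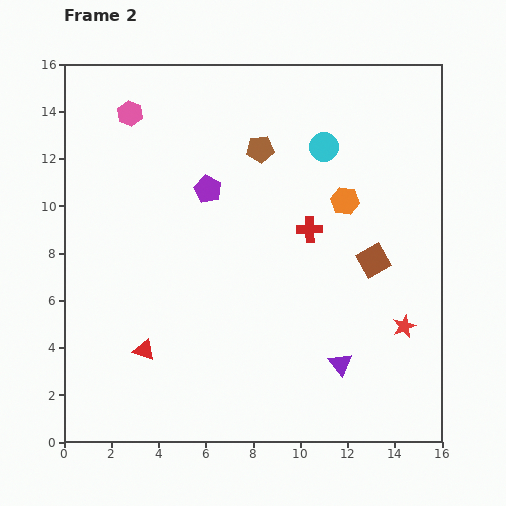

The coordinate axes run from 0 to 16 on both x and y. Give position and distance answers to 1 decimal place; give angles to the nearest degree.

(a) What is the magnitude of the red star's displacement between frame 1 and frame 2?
2.0

The red star moved from (12.8, 3.7) to (14.4, 4.9), a distance of √(1.6² + 1.2²) ≈ 2.0.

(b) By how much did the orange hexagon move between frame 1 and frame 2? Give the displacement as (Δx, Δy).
(4.2, 3.8)

The orange hexagon was at (7.7, 6.4) in frame 1 and (11.9, 10.2) in frame 2.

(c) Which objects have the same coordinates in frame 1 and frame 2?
the purple pentagon, the pink hexagon, the red cross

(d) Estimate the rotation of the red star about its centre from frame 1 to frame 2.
25° clockwise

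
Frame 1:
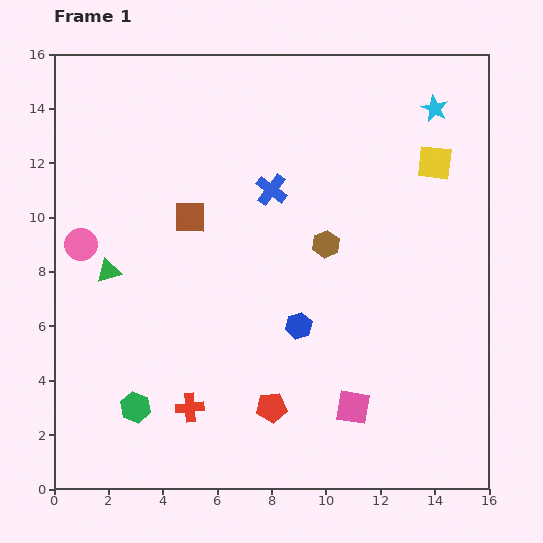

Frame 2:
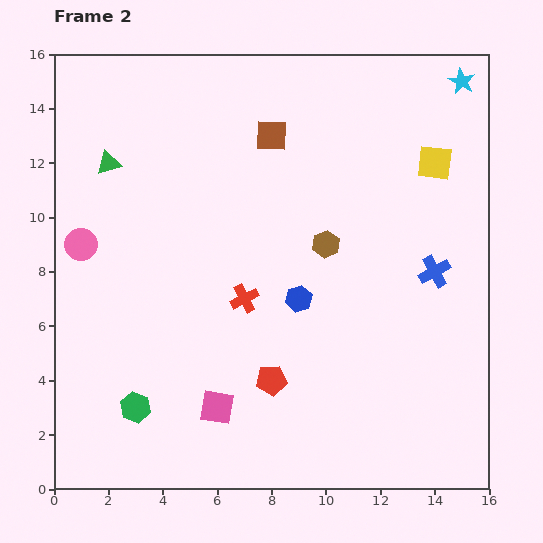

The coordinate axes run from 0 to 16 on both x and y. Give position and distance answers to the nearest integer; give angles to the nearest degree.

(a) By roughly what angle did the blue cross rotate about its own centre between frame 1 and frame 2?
24° clockwise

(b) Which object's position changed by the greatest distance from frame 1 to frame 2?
the blue cross

(moved 7; next 5)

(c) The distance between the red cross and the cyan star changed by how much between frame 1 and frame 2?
-3

Distance in frame 1: 14. Distance in frame 2: 11.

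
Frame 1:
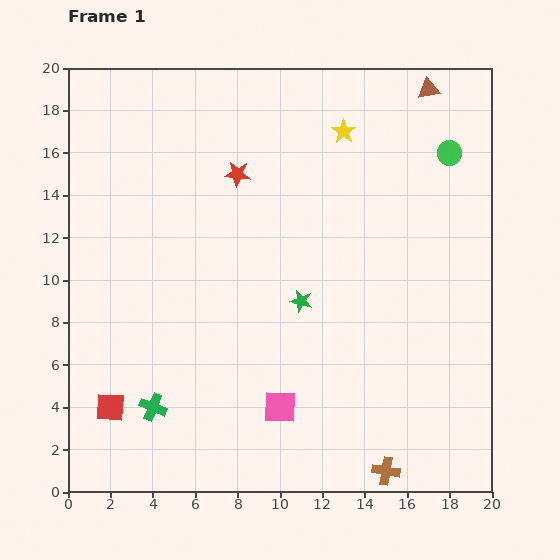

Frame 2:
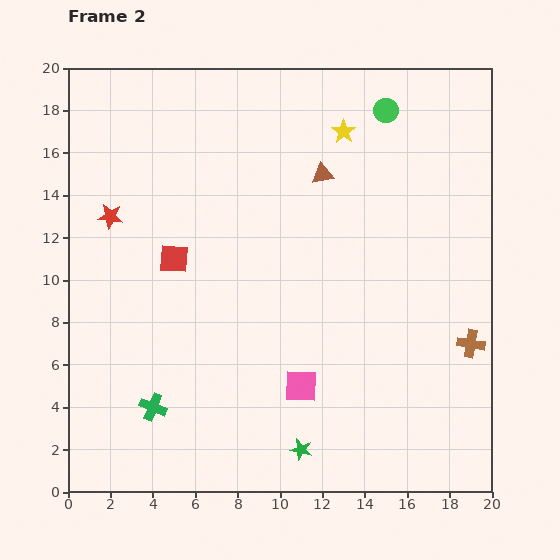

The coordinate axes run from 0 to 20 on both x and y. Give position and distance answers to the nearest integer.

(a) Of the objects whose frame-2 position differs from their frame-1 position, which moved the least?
the pink square

(moved 1)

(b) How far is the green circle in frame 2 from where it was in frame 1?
4

The green circle moved from (18, 16) to (15, 18), a distance of √(3² + 2²) ≈ 4.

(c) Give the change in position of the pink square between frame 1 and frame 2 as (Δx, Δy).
(1, 1)

The pink square was at (10, 4) in frame 1 and (11, 5) in frame 2.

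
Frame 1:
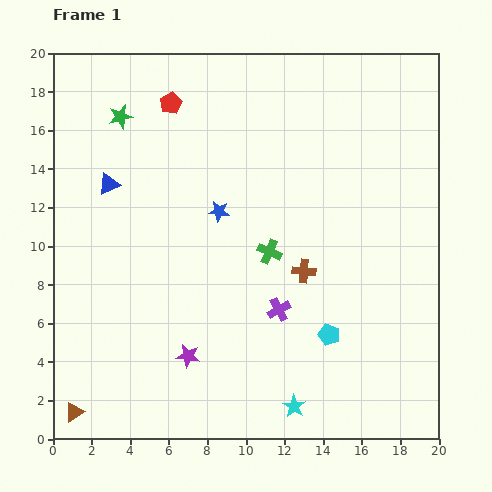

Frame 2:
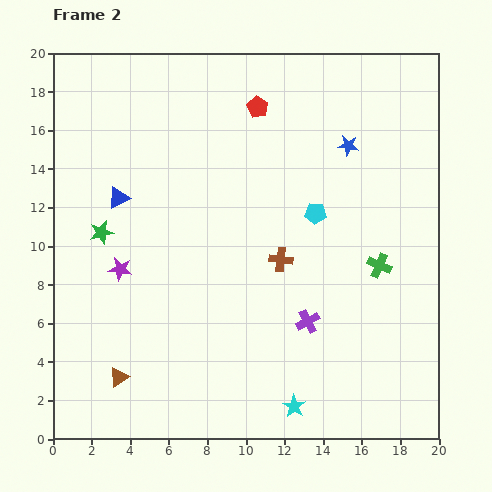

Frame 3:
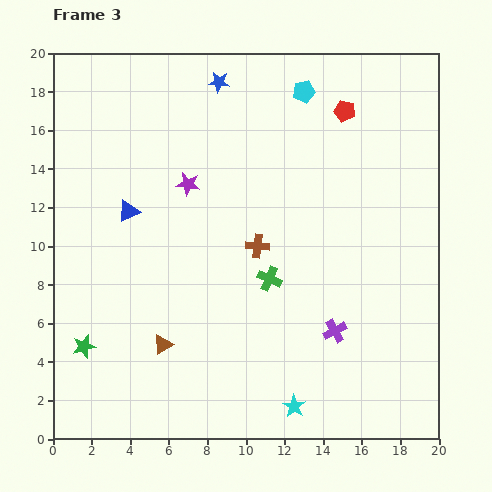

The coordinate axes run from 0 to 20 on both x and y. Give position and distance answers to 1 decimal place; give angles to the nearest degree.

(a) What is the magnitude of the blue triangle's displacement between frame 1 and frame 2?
0.9

The blue triangle moved from (2.9, 13.2) to (3.4, 12.5), a distance of √(0.5² + 0.7²) ≈ 0.9.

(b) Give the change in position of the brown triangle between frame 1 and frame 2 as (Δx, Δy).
(2.3, 1.8)

The brown triangle was at (1.1, 1.4) in frame 1 and (3.4, 3.2) in frame 2.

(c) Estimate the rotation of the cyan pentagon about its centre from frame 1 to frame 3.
31° counter-clockwise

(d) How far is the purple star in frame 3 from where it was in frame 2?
5.6

The purple star moved from (3.5, 8.8) to (7.0, 13.2), a distance of √(3.5² + 4.4²) ≈ 5.6.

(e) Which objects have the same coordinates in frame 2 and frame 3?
the cyan star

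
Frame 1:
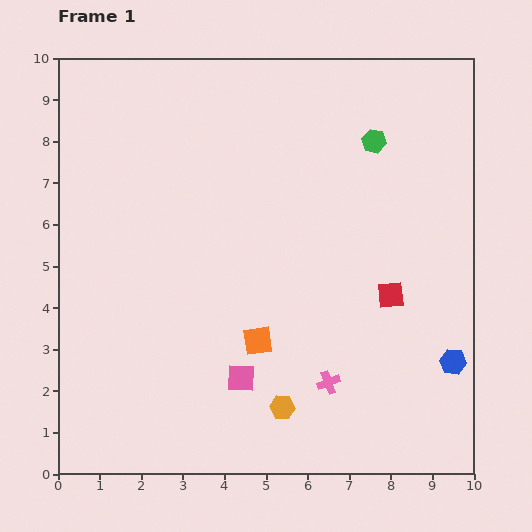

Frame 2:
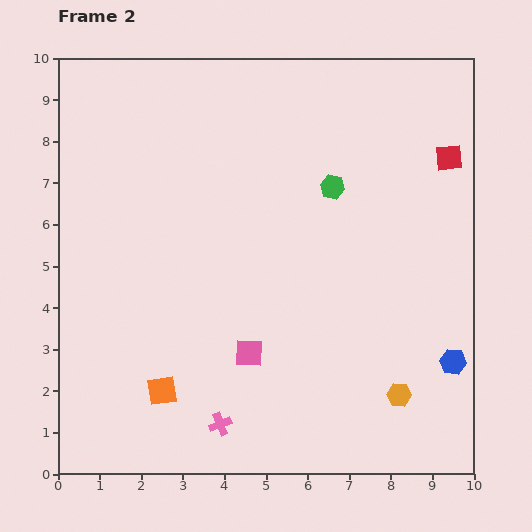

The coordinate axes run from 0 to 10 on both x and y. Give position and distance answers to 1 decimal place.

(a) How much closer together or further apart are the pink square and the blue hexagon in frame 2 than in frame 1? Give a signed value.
-0.2

Distance in frame 1: 5.1. Distance in frame 2: 4.9.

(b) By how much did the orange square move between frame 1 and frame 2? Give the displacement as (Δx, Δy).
(-2.3, -1.2)

The orange square was at (4.8, 3.2) in frame 1 and (2.5, 2.0) in frame 2.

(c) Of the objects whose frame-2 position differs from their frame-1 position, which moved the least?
the pink square

(moved 0.6)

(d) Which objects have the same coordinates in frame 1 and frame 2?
the blue hexagon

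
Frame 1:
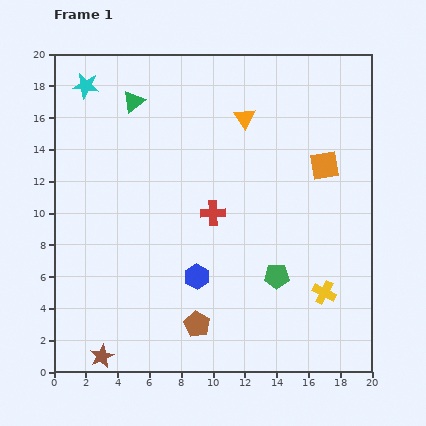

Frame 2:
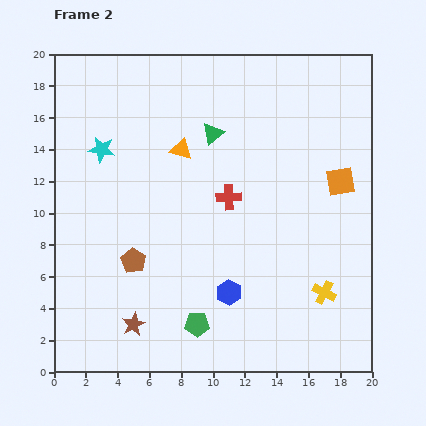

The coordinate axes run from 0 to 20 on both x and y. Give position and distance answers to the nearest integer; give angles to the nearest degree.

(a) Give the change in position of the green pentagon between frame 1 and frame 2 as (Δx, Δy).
(-5, -3)

The green pentagon was at (14, 6) in frame 1 and (9, 3) in frame 2.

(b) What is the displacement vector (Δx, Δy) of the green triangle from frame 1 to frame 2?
(5, -2)

The green triangle was at (5, 17) in frame 1 and (10, 15) in frame 2.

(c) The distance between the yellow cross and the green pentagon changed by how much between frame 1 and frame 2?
+5

Distance in frame 1: 3. Distance in frame 2: 8.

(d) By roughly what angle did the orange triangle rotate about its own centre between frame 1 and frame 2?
41° counter-clockwise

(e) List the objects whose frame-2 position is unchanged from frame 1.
the yellow cross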